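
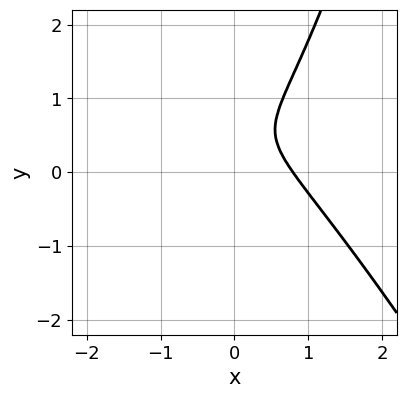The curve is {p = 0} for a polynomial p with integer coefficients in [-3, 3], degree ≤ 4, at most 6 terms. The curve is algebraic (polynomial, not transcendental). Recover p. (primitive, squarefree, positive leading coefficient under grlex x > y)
1. Degree: no degree-2 curve has this shape, so deg p = 3.
2. From the visible intercepts: the curve avoids every integer y-axis point in the box.
3. Together with the visible shape, these determine p as stated.

2*x^3 + x^2*y - 2*y^2 + 2*y - 1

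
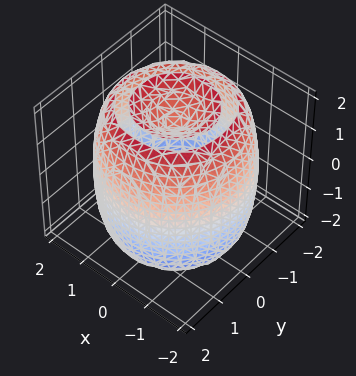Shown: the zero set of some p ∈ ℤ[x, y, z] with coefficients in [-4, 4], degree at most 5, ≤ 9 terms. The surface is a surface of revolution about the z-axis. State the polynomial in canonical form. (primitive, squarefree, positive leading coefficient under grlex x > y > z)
(a) There are 2 components.
(b) The degree is 4 — a generic line meets the surface in up to 4 points.
(c) Symmetries: rotational symmetry about the z-axis ⇒ p depends on x, y only through x² + y².
(d) From the axis intercepts and sections: a circular section at z = -1 has radius between 1 and 2.
(e) Together with the visible shape, these determine p as stated.

x^4 + 2*x^2*y^2 + y^4 - 3*x^2 - 3*y^2 + z^2 - 2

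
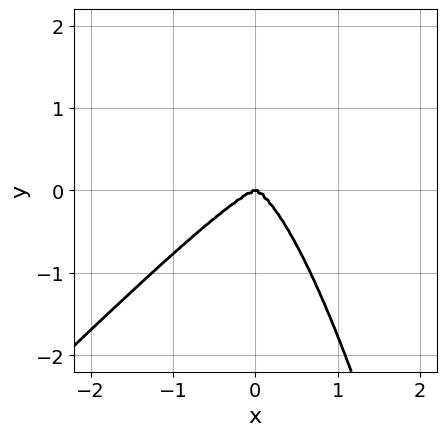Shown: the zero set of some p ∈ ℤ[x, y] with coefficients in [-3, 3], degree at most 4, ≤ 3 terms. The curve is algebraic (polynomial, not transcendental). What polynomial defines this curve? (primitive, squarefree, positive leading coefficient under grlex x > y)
2*x^4 - 2*x^3*y + y^3

Degree: a generic line meets the curve in up to 4 points, so deg p = 4.
Reading off the gridlines: one y-axis crossing is at y = 0; one x-axis crossing is at x = 0.
Assembling these constraints gives the stated polynomial.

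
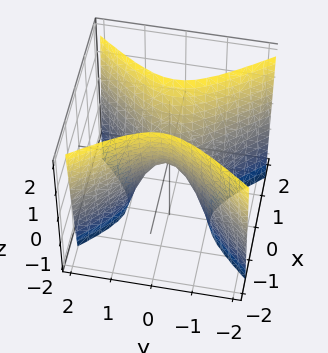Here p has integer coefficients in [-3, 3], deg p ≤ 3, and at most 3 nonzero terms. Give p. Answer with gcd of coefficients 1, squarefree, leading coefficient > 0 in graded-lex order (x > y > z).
3*x^2 - 2*y^2 - z

1. Degree: a saddle surface; a quadric, so deg p = 2.
2. Symmetries: mirror symmetry y ↦ −y ⇒ only even powers of y; it's symmetric under x → −x, forcing even powers of x.
3. Checking where it meets the axes: it meets the y-axis at y = 0 (among the integer gridlines); one x-axis crossing is at x = 0.
4. The integer polynomial consistent with all of this is the stated p.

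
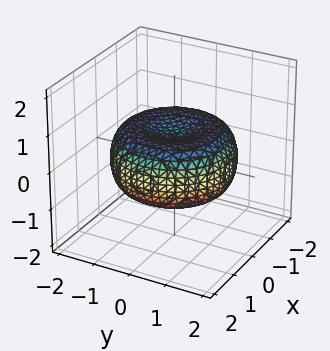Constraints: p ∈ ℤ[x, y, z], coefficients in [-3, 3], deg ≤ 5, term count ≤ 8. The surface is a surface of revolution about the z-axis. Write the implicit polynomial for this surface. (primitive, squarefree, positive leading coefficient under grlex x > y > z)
x^4 + 2*x^2*y^2 + y^4 - 2*x^2 - 2*y^2 + 3*z^2 - 1

First, degree: no degree-3 surface has this shape, so deg p = 4.
Next, symmetry: every cross-section ⟂ z is a circle, so x, y appear only via x² + y².
Then, reading off the gridlines: a circular section at z = 0 has radius between 1 and 2.
Finally, assembling these constraints gives the stated polynomial.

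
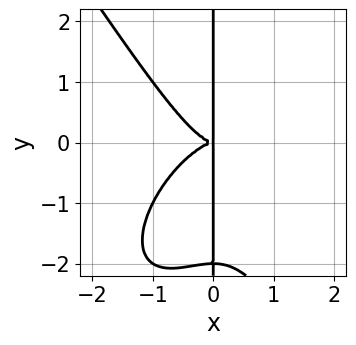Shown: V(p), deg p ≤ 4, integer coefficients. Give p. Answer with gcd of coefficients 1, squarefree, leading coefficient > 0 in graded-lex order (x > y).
2*x^4 - x^3*y + x*y^3 + 2*x*y^2

Degree: no degree-3 curve has this shape, so deg p = 4.
Reading off the gridlines: the visible y-axis segment lies entirely on the curve.
Solving for integer coefficients yields p as stated.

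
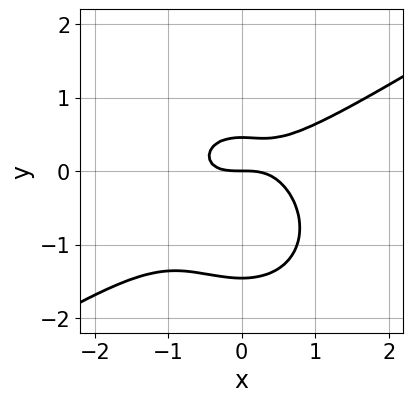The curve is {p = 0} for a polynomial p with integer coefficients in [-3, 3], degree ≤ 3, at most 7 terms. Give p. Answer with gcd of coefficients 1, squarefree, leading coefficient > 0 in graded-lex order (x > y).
First, the degree is 3 — a generic line meets the curve in up to 3 points.
Then, checking where it meets the axes: it meets the y-axis at y = 0 (among the integer gridlines); it meets the x-axis at x = 0 (among the integer gridlines).
Finally, fitting integer coefficients to these (and the overall shape) gives p.

2*x^3 - 2*x^2*y - 3*y^3 - 3*y^2 + 2*y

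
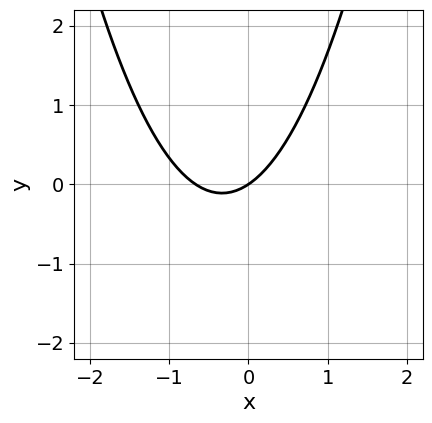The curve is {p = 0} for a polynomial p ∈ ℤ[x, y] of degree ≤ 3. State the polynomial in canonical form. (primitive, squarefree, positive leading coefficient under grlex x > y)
3*x^2 + 2*x - 3*y

(a) deg p = 2. No degree-1 curve has this shape.
(b) Checking where it meets the axes: one y-axis crossing is at y = 0; one x-axis crossing is at x = 0.
(c) The integer polynomial consistent with all of this is the stated p.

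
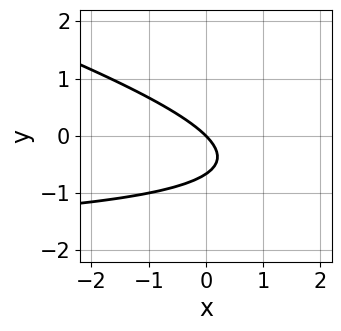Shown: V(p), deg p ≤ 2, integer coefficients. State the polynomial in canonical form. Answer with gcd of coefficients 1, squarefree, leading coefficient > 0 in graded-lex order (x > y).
x*y + 3*y^2 + 2*x + 2*y

1. The degree is 2 — a generic line meets the curve in up to 2 points.
2. Reading off the gridlines: one x-axis crossing is at x = 0; it meets the y-axis at y = 0 (among the integer gridlines).
3. These observations pin down the coefficients.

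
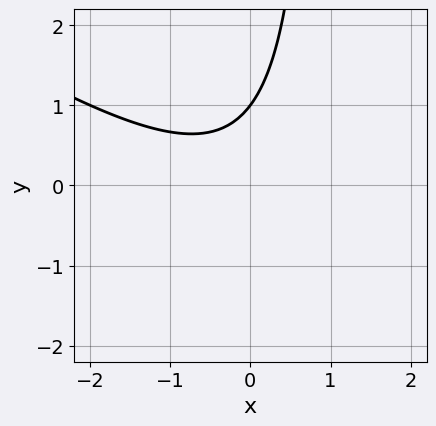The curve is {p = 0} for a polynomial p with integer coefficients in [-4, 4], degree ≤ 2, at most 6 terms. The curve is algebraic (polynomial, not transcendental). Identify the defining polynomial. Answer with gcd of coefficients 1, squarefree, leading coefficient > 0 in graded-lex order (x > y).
(a) The degree is 2 — no degree-1 curve has this shape.
(b) Checking where it meets the axes: the curve avoids every integer x-axis point in the box; it meets the y-axis at y = 1 (among the integer gridlines).
(c) Together with the visible shape, these determine p as stated.

2*x^2 + 3*x*y + x - 3*y + 3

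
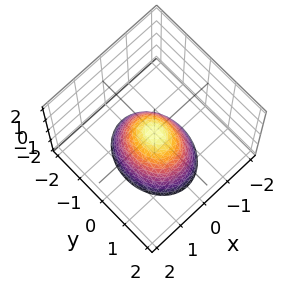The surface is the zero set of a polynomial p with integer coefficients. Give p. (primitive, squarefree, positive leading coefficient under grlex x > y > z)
The degree is 2 — a single bowl opening along one axis; a quadric.
Symmetries: it's symmetric under y → −y, forcing even powers of y; mirror symmetry x ↦ −x ⇒ only even powers of x.
From the visible intercepts: it meets the x-axis at x = 0 (among the integer gridlines); one z-axis crossing is at z = 0.
Matching integer coefficients to the picture gives p.

3*x^2 + 2*y^2 + 2*z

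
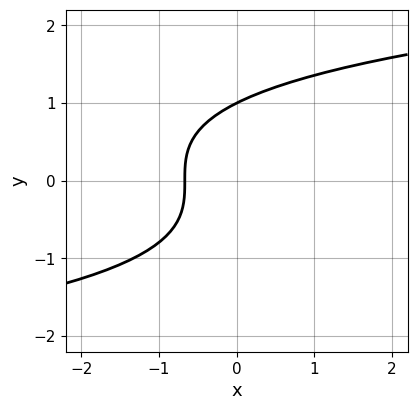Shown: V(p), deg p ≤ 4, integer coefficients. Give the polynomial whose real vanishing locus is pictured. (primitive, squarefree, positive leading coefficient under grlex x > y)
2*y^3 - 3*x - 2

1. Degree: the shape is more complex than any degree-2 curve, so deg p = 3.
2. From the visible intercepts: it crosses the y-axis at the gridline y = 1.
3. Matching integer coefficients to the picture gives p.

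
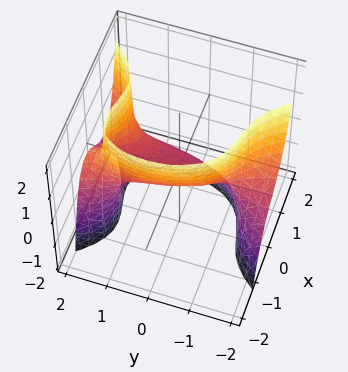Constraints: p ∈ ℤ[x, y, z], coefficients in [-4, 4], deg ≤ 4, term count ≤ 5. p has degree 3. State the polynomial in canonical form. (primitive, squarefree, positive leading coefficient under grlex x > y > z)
2*x^3 - y^2*z - x*y + 2*z

First, deg p = 3. A generic line meets the surface in up to 3 points.
Next, observable constraints: one x-axis crossing is at x = 0; it meets the z-axis at z = 0 (among the integer gridlines); the visible y-axis segment lies entirely on the surface.
Finally, matching integer coefficients to the picture gives p.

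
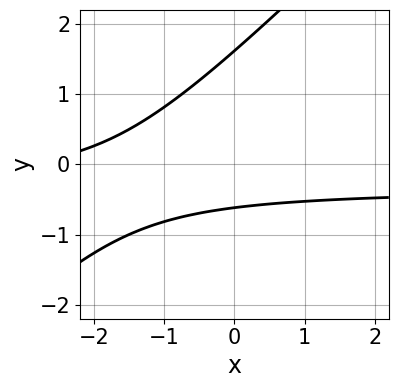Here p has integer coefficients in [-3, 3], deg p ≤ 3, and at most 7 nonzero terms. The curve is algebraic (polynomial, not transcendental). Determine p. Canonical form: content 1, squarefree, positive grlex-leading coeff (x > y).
deg p = 2.
From the axis intercepts and sections: it misses every integer gridline on the x-axis.
Putting this together gives p.

3*x*y - 3*y^2 + x + 3*y + 3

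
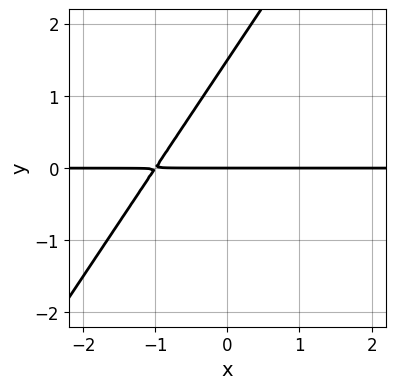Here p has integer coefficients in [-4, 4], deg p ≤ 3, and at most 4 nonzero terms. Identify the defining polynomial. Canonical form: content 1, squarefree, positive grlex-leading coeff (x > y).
deg p = 2.
From the visible intercepts: every point of the x-axis in the box is on the curve; it meets the y-axis at y = 0 (among the integer gridlines).
Putting this together gives p.

3*x*y - 2*y^2 + 3*y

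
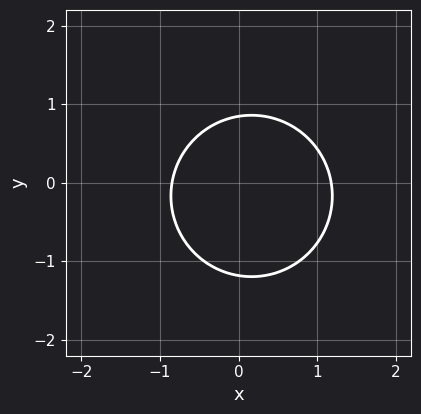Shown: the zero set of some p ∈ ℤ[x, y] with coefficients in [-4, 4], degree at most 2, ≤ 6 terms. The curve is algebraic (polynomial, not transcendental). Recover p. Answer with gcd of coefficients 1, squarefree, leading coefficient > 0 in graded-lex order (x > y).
3*x^2 + 3*y^2 - x + y - 3

1. deg p = 2.
2. Solving for integer coefficients yields p as stated.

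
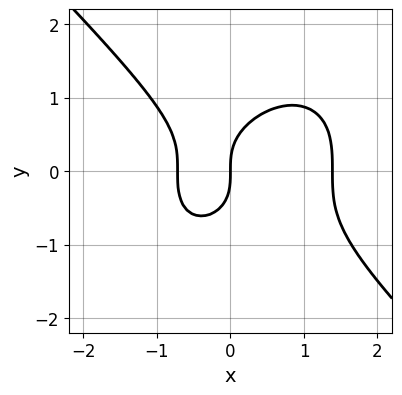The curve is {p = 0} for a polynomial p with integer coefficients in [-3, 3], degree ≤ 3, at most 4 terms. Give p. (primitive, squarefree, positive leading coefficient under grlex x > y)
1. Degree: the shape is more complex than any degree-2 curve, so deg p = 3.
2. From the visible intercepts: it meets the y-axis at y = 0 (among the integer gridlines); it crosses the x-axis at the gridline x = 0.
3. Assembling these constraints gives the stated polynomial.

3*x^3 + 3*y^3 - 2*x^2 - 3*x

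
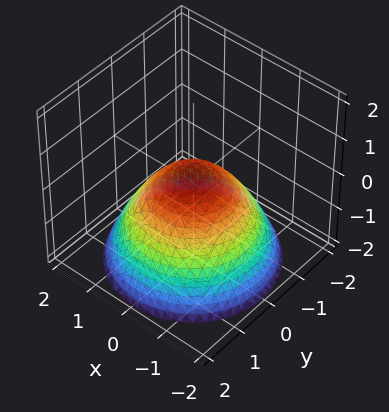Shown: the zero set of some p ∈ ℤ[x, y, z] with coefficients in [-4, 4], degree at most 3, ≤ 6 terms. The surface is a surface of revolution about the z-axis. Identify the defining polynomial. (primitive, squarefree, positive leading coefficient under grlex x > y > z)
2*x^2 + 2*y^2 + 3*z - 1

Degree: no degree-1 surface has this shape, so deg p = 2.
Symmetry: every cross-section ⟂ z is a circle, so x, y appear only via x² + y².
From the axis intercepts and sections: a circular section at z = -2 has radius between 1 and 2.
Solving for integer coefficients yields p as stated.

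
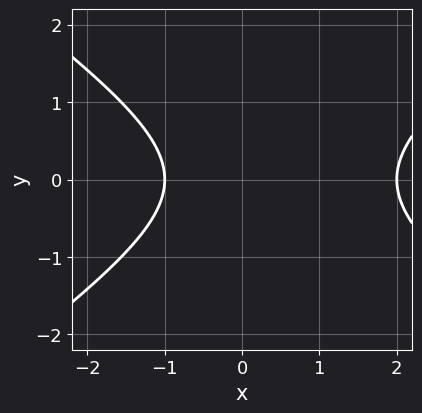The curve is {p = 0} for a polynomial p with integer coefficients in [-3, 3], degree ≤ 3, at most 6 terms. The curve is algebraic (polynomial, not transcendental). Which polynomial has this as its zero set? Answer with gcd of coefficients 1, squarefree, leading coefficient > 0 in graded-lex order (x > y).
x^2 - 2*y^2 - x - 2

First, degree: no degree-1 curve has this shape, so deg p = 2.
Then, symmetries: it's symmetric under y → −y, forcing even powers of y.
Next, reading off the gridlines: it misses every integer gridline on the y-axis; the x-axis gridline crossings are at x ∈ {-1, 2}.
Finally, matching integer coefficients to the picture gives p.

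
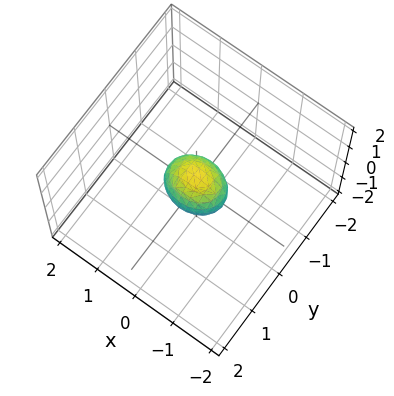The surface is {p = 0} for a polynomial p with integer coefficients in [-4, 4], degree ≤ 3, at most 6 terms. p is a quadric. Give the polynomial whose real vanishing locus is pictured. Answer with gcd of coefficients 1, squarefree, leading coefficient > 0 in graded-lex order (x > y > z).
2*x^2 + 3*y^2 + 2*z^2 - 1

(a) The degree is 2 — bounded and convex; a quadric.
(b) Symmetries: mirror symmetry z ↦ −z ⇒ only even powers of z; it's symmetric under x → −x, forcing even powers of x; it's symmetric under y → −y, forcing even powers of y.
(c) Matching integer coefficients to the picture gives p.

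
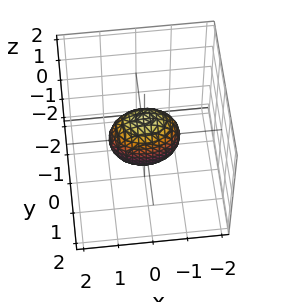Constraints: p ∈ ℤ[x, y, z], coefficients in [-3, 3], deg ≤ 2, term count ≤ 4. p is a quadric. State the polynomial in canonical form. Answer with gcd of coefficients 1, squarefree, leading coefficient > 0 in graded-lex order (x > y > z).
1. deg p = 2.
2. Symmetries: it's symmetric under x → −x, forcing even powers of x; the z ↦ −z reflection is a symmetry, so z appears only in even powers; it's symmetric under y → −y, forcing even powers of y.
3. Observable constraints: among the integer gridlines, it crosses the z-axis at z ∈ {-1, 1}; among the integer gridlines, it crosses the x-axis at x ∈ {-1, 1}.
4. Fitting integer coefficients to these (and the overall shape) gives p.

x^2 + 2*y^2 + z^2 - 1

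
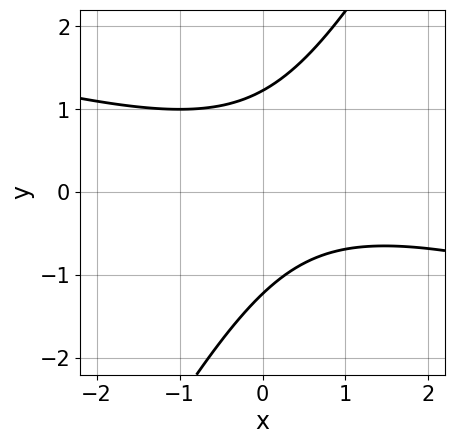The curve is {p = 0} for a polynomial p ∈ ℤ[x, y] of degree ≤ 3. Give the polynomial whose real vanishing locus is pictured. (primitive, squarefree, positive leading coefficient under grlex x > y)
x^2 + 3*x*y - 2*y^2 - x + 3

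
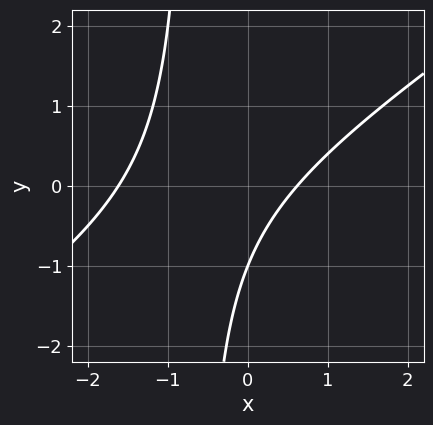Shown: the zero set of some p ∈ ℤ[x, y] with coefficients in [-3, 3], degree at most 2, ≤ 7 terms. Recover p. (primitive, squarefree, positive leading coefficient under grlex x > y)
deg p = 2. The shape is more complex than any degree-1 curve.
From the axis intercepts and sections: one y-axis crossing is at y = -1.
Fitting integer coefficients to these (and the overall shape) gives p.

2*x^2 - 3*x*y + 2*x - 2*y - 2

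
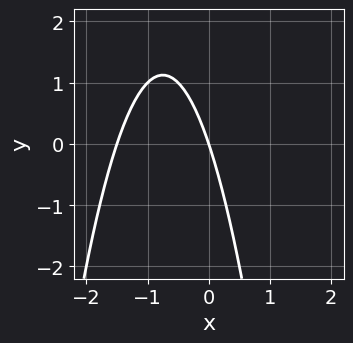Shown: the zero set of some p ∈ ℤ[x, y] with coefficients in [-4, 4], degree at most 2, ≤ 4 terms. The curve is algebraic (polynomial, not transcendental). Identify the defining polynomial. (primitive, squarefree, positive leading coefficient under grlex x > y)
2*x^2 + 3*x + y

First, deg p = 2. No degree-1 curve has this shape.
Then, observable constraints: it meets the x-axis at x = 0 (among the integer gridlines); it meets the y-axis at y = 0 (among the integer gridlines).
Finally, fitting integer coefficients to these (and the overall shape) gives p.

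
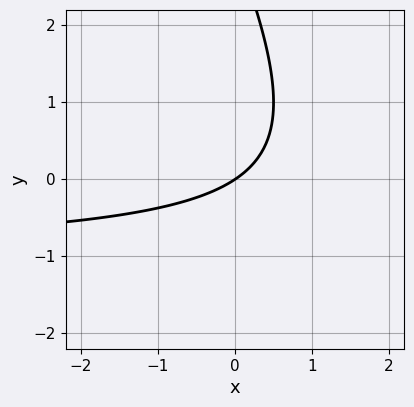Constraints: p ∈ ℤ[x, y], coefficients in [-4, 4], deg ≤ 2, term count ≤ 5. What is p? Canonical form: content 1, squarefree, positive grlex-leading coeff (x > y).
2*x*y + y^2 + 2*x - 3*y

The degree is 2 — no degree-1 curve has this shape.
From the axis intercepts and sections: one y-axis crossing is at y = 0; one x-axis crossing is at x = 0.
Fitting integer coefficients to these (and the overall shape) gives p.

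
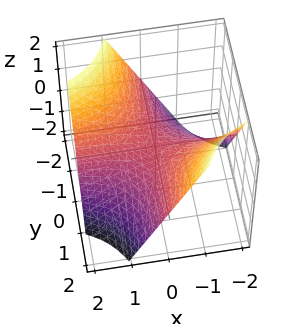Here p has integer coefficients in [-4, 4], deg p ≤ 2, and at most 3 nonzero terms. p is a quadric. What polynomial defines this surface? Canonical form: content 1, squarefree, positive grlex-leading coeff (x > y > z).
First, degree: a hyperbolic paraboloid; a quadric, so deg p = 2.
Then, from the visible intercepts: it meets the z-axis at z = 0 (among the integer gridlines); the visible y-axis segment lies entirely on the surface; the visible x-axis segment lies entirely on the surface.
Finally, assembling these constraints gives the stated polynomial.

x*y + z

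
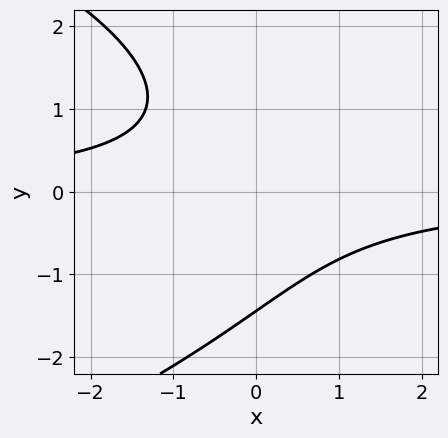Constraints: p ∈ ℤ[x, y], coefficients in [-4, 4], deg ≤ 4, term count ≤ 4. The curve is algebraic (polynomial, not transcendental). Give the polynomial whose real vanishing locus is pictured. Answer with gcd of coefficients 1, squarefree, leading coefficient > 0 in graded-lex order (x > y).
y^3 + 3*x*y + 3

deg p = 3.
Observable constraints: the curve avoids every integer x-axis point in the box.
Solving for integer coefficients yields p as stated.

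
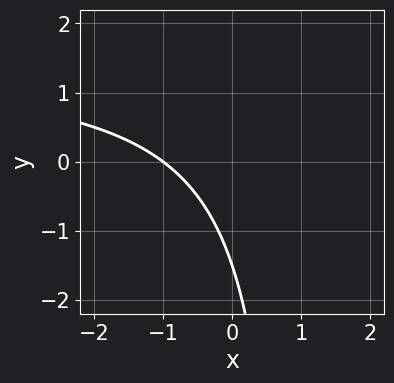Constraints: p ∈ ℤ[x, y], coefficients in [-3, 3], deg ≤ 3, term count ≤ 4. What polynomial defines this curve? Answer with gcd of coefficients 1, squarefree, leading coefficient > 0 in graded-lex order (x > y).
2*x*y - 3*x - 2*y - 3

(a) The degree is 2 — no degree-1 curve has this shape.
(b) Checking where it meets the axes: one x-axis crossing is at x = -1.
(c) Putting this together gives p.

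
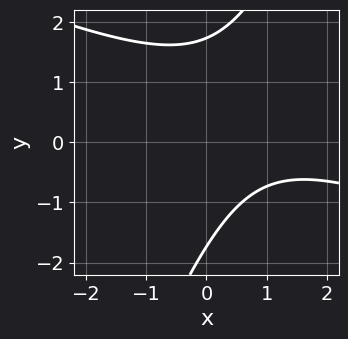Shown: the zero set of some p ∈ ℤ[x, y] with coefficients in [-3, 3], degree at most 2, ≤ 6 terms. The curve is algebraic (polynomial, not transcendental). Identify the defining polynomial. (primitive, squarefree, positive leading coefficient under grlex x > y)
x^2 + 2*x*y - y^2 - 2*x + 3

1. The degree is 2 — a generic line meets the curve in up to 2 points.
2. Reading off the gridlines: it misses every integer gridline on the x-axis.
3. Matching integer coefficients to the picture gives p.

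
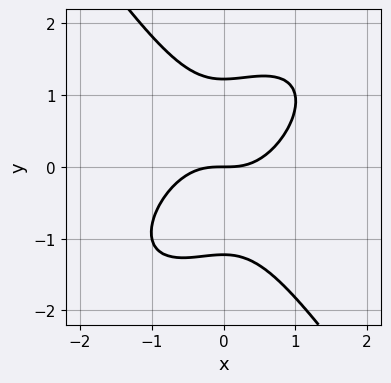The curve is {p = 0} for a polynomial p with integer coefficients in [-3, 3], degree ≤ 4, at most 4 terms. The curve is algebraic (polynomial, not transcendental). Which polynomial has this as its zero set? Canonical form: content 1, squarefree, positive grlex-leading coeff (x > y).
1. Degree: the shape is more complex than any degree-2 curve, so deg p = 3.
2. Against the integer gridlines: it meets the y-axis at y = 0 (among the integer gridlines); it crosses the x-axis at the gridline x = 0.
3. Together with the visible shape, these determine p as stated.

3*x^3 - 2*x^2*y + 2*y^3 - 3*y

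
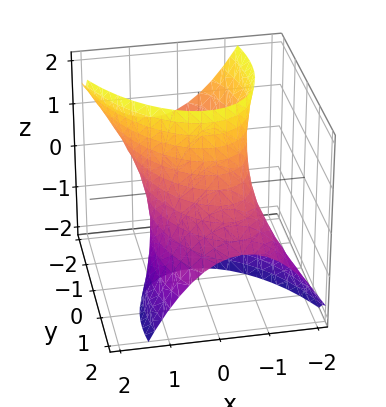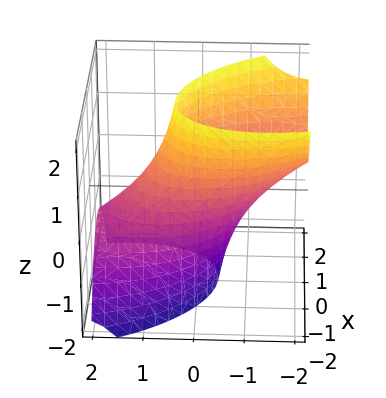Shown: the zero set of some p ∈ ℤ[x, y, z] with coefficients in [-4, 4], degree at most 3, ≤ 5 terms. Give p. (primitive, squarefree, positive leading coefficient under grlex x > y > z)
2*x^2 + x*y + y^2 + 2*y*z - 2

The degree is 2 — the shape is more complex than any degree-1 surface.
From the axis intercepts and sections: no z-intercept at any integer in the box; the x-axis gridline crossings are at x ∈ {-1, 1}.
Putting this together gives p.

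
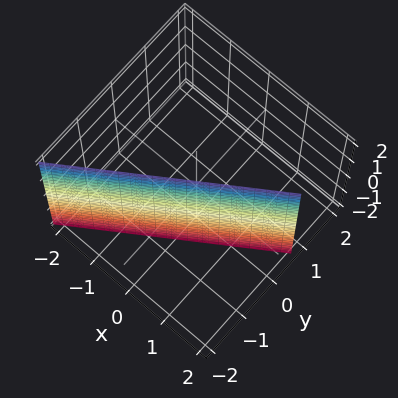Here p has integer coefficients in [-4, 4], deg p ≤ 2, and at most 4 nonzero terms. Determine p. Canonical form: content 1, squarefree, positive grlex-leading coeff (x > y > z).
(a) deg p = 1.
(b) Against the integer gridlines: it misses every integer gridline on the z-axis; one x-axis crossing is at x = 1.
(c) Solving for integer coefficients yields p as stated.

2*x - 3*y - 2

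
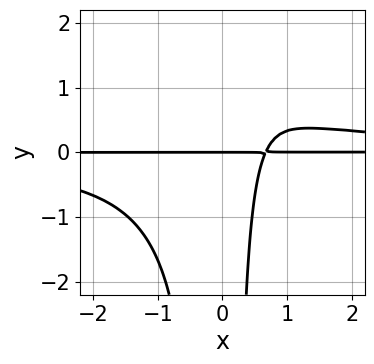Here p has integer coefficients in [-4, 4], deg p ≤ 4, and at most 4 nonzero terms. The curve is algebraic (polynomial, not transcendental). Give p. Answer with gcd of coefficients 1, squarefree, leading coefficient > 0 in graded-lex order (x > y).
3*x^2*y^2 - 3*x*y + 2*y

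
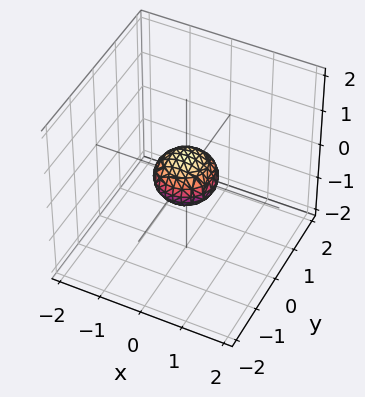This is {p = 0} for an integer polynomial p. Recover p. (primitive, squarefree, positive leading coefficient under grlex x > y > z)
1. The degree is 2 — a generic line meets the surface in up to 2 points.
2. Symmetries: every cross-section ⟂ z is a circle, so x, y appear only via x² + y².
3. Checking where it meets the axes: a circular section at z = 0 has radius between 0 and 1.
4. Solving for integer coefficients yields p as stated.

2*x^2 + 2*y^2 + 3*z^2 - 1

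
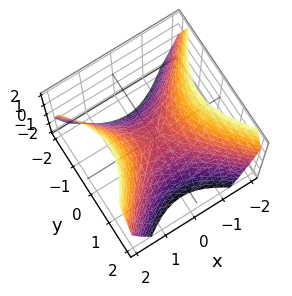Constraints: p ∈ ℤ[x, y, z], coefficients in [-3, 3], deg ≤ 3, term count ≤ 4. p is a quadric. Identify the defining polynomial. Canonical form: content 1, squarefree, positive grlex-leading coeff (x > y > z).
x^2 - y^2 - z

(a) The degree is 2 — a hyperbolic paraboloid; a quadric.
(b) Symmetries: the y ↦ −y reflection is a symmetry, so y appears only in even powers; the x ↦ −x reflection is a symmetry, so x appears only in even powers.
(c) Reading off the gridlines: it crosses the x-axis at the gridline x = 0; one y-axis crossing is at y = 0; it crosses the z-axis at the gridline z = 0.
(d) These observations pin down the coefficients.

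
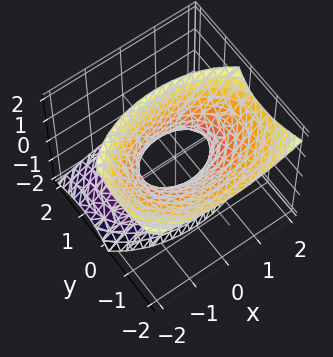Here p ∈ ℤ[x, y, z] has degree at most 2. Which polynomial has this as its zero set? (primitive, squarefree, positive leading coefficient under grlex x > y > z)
x^2 + 2*y^2 + 2*y*z - z^2 - 1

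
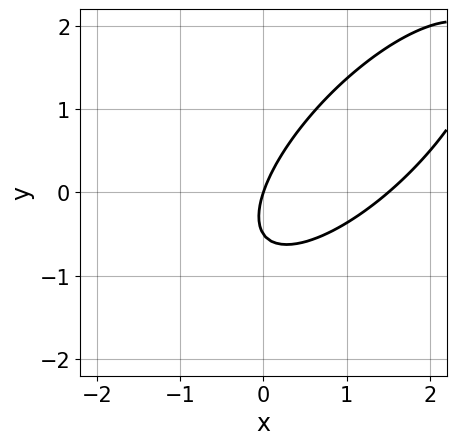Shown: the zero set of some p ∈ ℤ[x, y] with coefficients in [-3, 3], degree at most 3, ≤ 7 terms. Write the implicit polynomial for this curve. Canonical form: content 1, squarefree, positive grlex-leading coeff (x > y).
2*x^2 - 3*x*y + 2*y^2 - 3*x + y

First, deg p = 2. A generic line meets the curve in up to 2 points.
Next, checking where it meets the axes: one x-axis crossing is at x = 0; one y-axis crossing is at y = 0.
Finally, together with the visible shape, these determine p as stated.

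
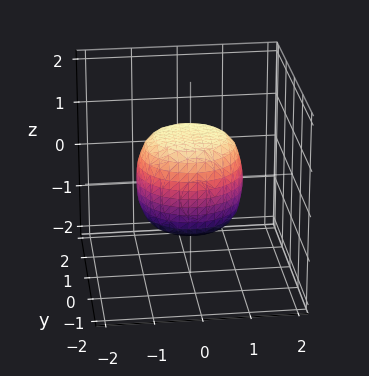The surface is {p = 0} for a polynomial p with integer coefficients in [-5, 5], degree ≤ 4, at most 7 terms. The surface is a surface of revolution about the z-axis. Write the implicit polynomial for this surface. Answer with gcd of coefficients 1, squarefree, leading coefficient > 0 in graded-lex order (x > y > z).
2*x^4 + 4*x^2*y^2 + 2*y^4 - x^2 - y^2 + 2*z^2 - 2

1. deg p = 4. A generic line meets the surface in up to 4 points.
2. Symmetry: the surface is invariant under rotation about z: p = q(x² + y², z).
3. Against the integer gridlines: among the integer gridlines, it crosses the z-axis at z ∈ {-1, 1}; a circular section at z = -1 has radius between 0 and 1.
4. These observations pin down the coefficients.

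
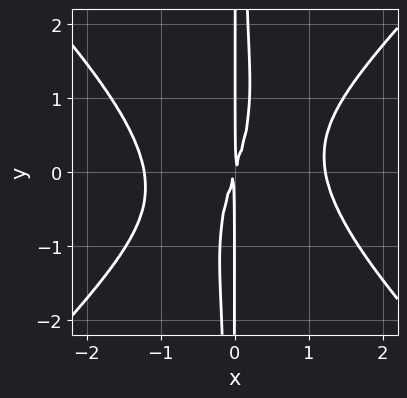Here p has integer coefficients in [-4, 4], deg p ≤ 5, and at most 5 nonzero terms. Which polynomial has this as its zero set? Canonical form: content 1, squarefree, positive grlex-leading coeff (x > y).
First, deg p = 4. A generic line meets the curve in up to 4 points.
Next, from the axis intercepts and sections: every point of the y-axis in the box is on the curve.
Finally, assembling these constraints gives the stated polynomial.

2*x^4 - 2*x^2*y^2 - 3*x^2 + x*y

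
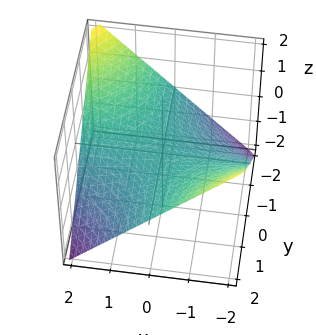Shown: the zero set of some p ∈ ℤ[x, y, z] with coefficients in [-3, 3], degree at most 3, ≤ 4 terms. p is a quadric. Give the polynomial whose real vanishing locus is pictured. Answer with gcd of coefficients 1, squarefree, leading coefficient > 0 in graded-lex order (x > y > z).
x*y + 2*z

(a) deg p = 2. A hyperbolic paraboloid; a quadric.
(b) Against the integer gridlines: every point of the x-axis in the box is on the surface; one z-axis crossing is at z = 0; the visible y-axis segment lies entirely on the surface.
(c) These observations pin down the coefficients.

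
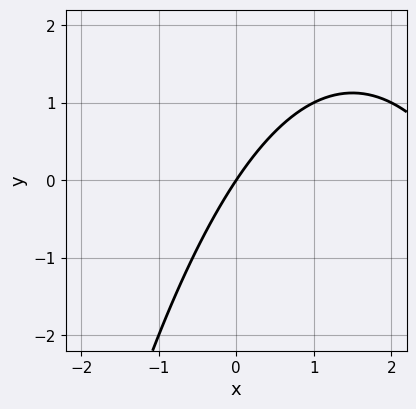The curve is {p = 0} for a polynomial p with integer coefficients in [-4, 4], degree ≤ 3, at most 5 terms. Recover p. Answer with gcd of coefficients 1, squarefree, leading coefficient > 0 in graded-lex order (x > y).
x^2 - 3*x + 2*y

1. The degree is 2 — a generic line meets the curve in up to 2 points.
2. From the visible intercepts: it crosses the y-axis at the gridline y = 0; it meets the x-axis at x = 0 (among the integer gridlines).
3. Fitting integer coefficients to these (and the overall shape) gives p.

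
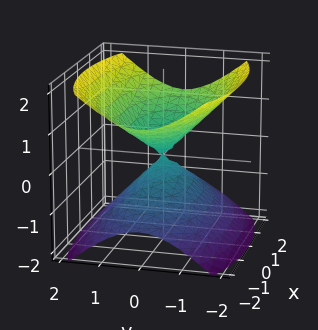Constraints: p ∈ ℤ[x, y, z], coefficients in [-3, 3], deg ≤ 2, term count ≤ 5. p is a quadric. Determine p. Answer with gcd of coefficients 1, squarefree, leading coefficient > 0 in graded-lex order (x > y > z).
x^2 + 3*y^2 - 3*z^2

First, I count 2 distinct pieces.
Then, deg p = 2.
Next, symmetries: the x ↦ −x reflection is a symmetry, so x appears only in even powers; it's symmetric under z → −z, forcing even powers of z; it's symmetric under y → −y, forcing even powers of y.
Then, observable constraints: one x-axis crossing is at x = 0; one z-axis crossing is at z = 0; it meets the y-axis at y = 0 (among the integer gridlines).
Finally, assembling these constraints gives the stated polynomial.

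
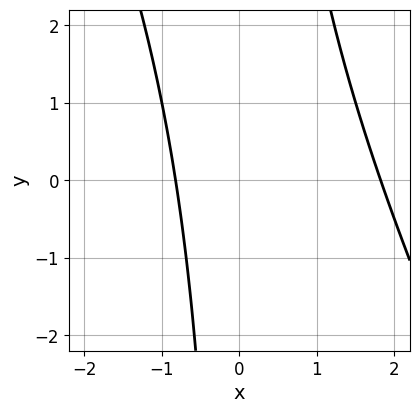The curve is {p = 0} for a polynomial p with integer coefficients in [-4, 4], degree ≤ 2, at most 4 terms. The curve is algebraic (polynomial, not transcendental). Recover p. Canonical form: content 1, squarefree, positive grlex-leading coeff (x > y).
(a) deg p = 2.
(b) Against the integer gridlines: it misses every integer gridline on the y-axis.
(c) Fitting integer coefficients to these (and the overall shape) gives p.

2*x^2 + x*y - 2*x - 3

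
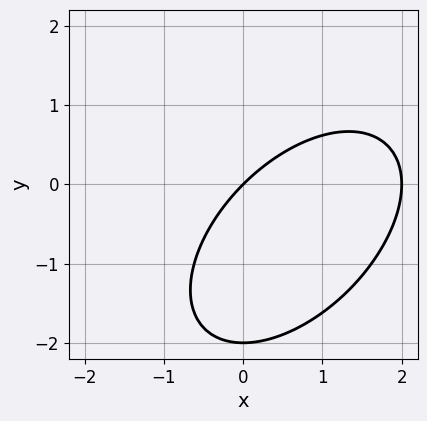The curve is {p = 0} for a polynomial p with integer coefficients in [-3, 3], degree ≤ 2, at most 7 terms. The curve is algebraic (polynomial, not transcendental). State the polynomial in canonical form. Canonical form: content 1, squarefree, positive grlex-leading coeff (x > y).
x^2 - x*y + y^2 - 2*x + 2*y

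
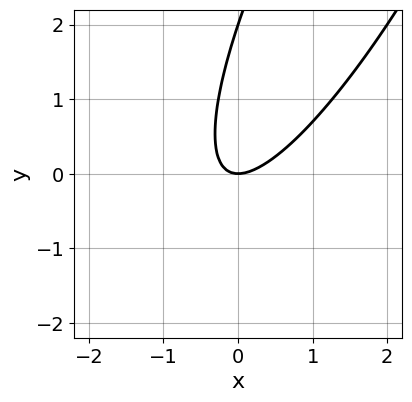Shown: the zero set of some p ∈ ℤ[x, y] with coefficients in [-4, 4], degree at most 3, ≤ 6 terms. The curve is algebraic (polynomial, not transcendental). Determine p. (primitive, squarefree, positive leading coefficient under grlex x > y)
3*x^2 - 3*x*y + y^2 - 2*y

1. deg p = 2. The shape is more complex than any degree-1 curve.
2. Reading off the gridlines: among the integer gridlines, it crosses the y-axis at y ∈ {0, 2}; one x-axis crossing is at x = 0.
3. These observations pin down the coefficients.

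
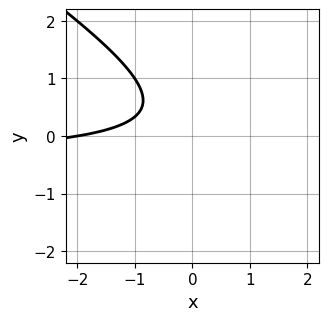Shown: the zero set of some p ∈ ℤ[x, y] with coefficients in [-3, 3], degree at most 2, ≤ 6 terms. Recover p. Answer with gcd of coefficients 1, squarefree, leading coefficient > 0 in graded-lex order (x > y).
deg p = 2. No degree-1 curve has this shape.
Reading off the gridlines: it crosses the x-axis at the gridline x = -2; no y-intercept at any integer in the box.
Together with the visible shape, these determine p as stated.

2*x*y + 3*y^2 + x - 2*y + 2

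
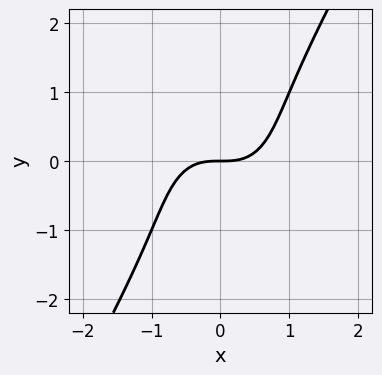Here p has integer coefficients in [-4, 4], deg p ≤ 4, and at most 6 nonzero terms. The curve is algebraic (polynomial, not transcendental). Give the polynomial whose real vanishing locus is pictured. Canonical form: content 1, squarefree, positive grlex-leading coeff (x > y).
2*x^3 + x*y^2 - y^3 - 2*y

1. deg p = 3.
2. Checking where it meets the axes: it crosses the y-axis at the gridline y = 0; it meets the x-axis at x = 0 (among the integer gridlines).
3. The integer polynomial consistent with all of this is the stated p.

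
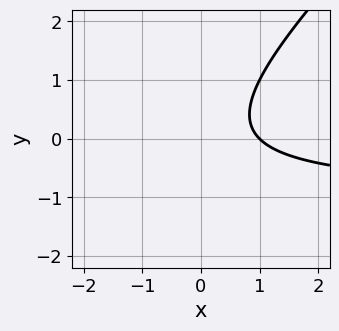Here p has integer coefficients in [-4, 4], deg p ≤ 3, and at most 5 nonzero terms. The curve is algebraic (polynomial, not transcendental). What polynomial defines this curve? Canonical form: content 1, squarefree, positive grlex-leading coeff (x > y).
x*y - y^2 + x - 1

1. deg p = 2. No degree-1 curve has this shape.
2. Observable constraints: no y-intercept at any integer in the box; it crosses the x-axis at the gridline x = 1.
3. Assembling these constraints gives the stated polynomial.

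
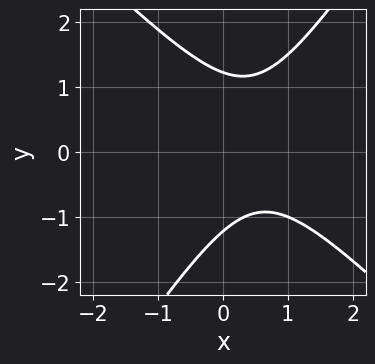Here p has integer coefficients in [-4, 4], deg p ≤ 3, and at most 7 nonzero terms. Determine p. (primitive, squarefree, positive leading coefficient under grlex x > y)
3*x^2 + x*y - 2*y^2 - 3*x + 3

1. deg p = 2. No degree-1 curve has this shape.
2. Reading off the gridlines: no x-intercept at any integer in the box.
3. Matching integer coefficients to the picture gives p.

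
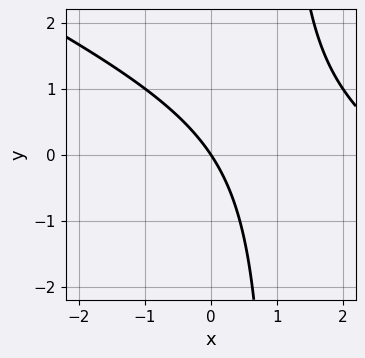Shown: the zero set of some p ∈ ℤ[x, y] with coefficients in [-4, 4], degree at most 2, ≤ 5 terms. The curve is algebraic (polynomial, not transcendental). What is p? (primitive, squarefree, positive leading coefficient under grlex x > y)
First, the degree is 2 — the shape is more complex than any degree-1 curve.
Then, checking where it meets the axes: it crosses the y-axis at the gridline y = 0; one x-axis crossing is at x = 0.
Finally, putting this together gives p.

x^2 + 2*x*y - 3*x - 2*y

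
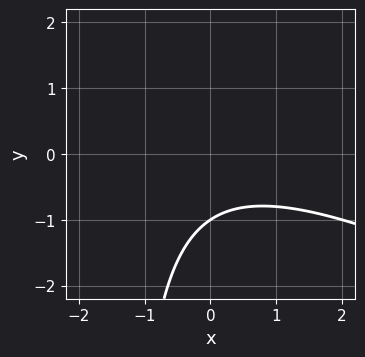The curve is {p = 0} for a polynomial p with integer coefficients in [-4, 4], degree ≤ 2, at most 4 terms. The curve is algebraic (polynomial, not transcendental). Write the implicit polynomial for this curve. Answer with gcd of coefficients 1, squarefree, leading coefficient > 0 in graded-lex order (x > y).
1. Degree: the shape is more complex than any degree-1 curve, so deg p = 2.
2. Observable constraints: it meets the y-axis at y = -1 (among the integer gridlines); no x-intercept at any integer in the box.
3. The integer polynomial consistent with all of this is the stated p.

x^2 + 2*x*y + 3*y + 3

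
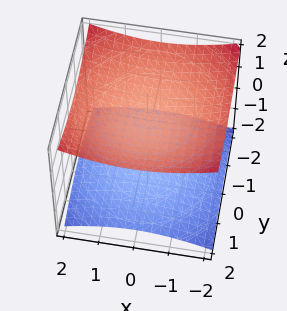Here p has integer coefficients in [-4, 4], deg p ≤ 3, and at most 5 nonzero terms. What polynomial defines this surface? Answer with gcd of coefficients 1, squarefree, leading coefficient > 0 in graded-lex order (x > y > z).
1. The picture has 2 separate pieces. Treating them together as one polynomial.
2. deg p = 2. Two separate bowl-shaped sheets opening away from each other; a quadric.
3. Symmetries: mirror symmetry z ↦ −z ⇒ only even powers of z; rotational symmetry about the z-axis ⇒ p depends on x, y only through x² + y².
4. From the visible intercepts: among the integer gridlines, it crosses the z-axis at z ∈ {-1, 1}; no x-intercept at any integer in the box; the surface avoids every integer y-axis point in the box.
5. Solving for integer coefficients yields p as stated.

x^2 + y^2 - 3*z^2 + 3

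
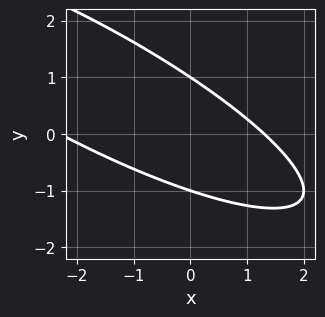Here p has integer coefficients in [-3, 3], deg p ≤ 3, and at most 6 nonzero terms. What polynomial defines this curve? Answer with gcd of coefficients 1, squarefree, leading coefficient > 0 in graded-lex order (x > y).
x^2 + 3*x*y + 3*y^2 + x - 3

First, degree: the shape is more complex than any degree-1 curve, so deg p = 2.
Next, checking where it meets the axes: the y-axis gridline crossings are at y ∈ {-1, 1}.
Finally, putting this together gives p.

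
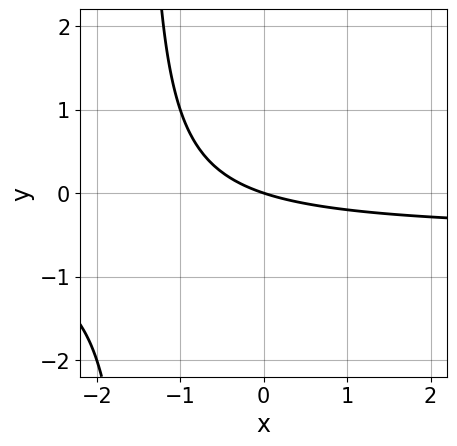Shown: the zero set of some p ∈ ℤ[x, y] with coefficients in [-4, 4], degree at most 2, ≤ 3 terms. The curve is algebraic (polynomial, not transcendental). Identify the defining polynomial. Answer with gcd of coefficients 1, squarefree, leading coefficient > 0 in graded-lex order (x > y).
2*x*y + x + 3*y

(a) deg p = 2.
(b) Against the integer gridlines: one x-axis crossing is at x = 0; it crosses the y-axis at the gridline y = 0.
(c) Fitting integer coefficients to these (and the overall shape) gives p.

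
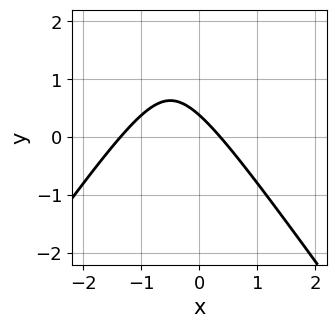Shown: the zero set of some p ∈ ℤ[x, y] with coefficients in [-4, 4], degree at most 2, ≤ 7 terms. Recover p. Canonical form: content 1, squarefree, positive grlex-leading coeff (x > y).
First, deg p = 2. The shape is more complex than any degree-1 curve.
Finally, solving for integer coefficients yields p as stated.

2*x^2 - y^2 + 2*x + 3*y - 1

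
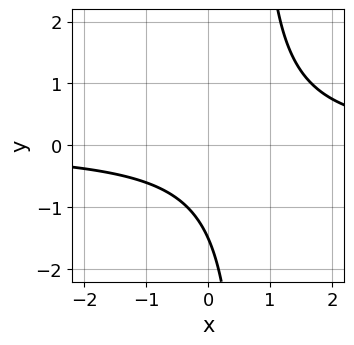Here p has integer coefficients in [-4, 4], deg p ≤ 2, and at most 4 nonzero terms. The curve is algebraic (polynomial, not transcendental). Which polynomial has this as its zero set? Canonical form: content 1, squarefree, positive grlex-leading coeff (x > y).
3*x*y - 2*y - 3

Degree: no degree-1 curve has this shape, so deg p = 2.
Checking where it meets the axes: no x-intercept at any integer in the box.
Assembling these constraints gives the stated polynomial.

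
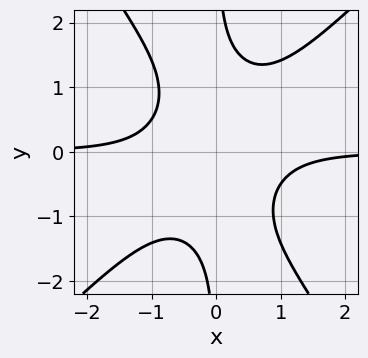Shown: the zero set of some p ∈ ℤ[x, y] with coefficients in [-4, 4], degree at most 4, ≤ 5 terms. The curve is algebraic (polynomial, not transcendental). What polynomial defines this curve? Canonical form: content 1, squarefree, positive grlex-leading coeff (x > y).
3*x^3*y - x^2*y^2 - 2*x*y^3 + x*y + 2

The degree is 4 — a generic line meets the curve in up to 4 points.
Against the integer gridlines: the curve avoids every integer x-axis point in the box; the curve avoids every integer y-axis point in the box.
Fitting integer coefficients to these (and the overall shape) gives p.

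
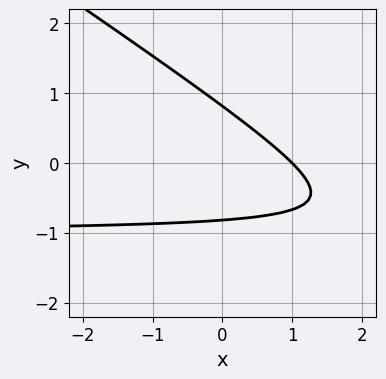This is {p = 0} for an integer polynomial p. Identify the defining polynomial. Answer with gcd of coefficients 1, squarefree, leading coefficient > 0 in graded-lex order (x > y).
2*x*y + 3*y^2 + 2*x - 2

1. The degree is 2 — the shape is more complex than any degree-1 curve.
2. From the visible intercepts: one x-axis crossing is at x = 1.
3. Fitting integer coefficients to these (and the overall shape) gives p.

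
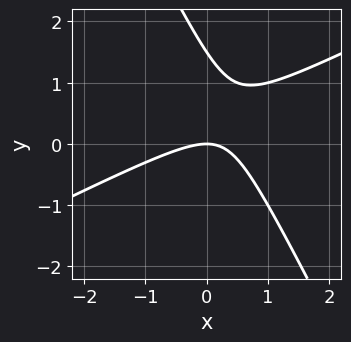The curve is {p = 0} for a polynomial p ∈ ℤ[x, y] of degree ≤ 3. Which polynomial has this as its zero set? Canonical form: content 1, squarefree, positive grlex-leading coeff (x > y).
2*x^2 - 3*x*y - 2*y^2 + 3*y

Degree: the shape is more complex than any degree-1 curve, so deg p = 2.
From the visible intercepts: one y-axis crossing is at y = 0; it crosses the x-axis at the gridline x = 0.
The integer polynomial consistent with all of this is the stated p.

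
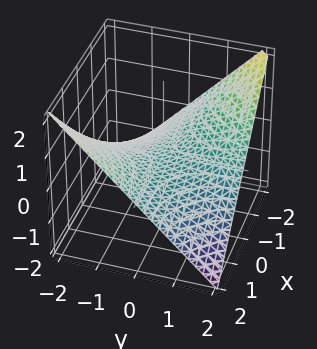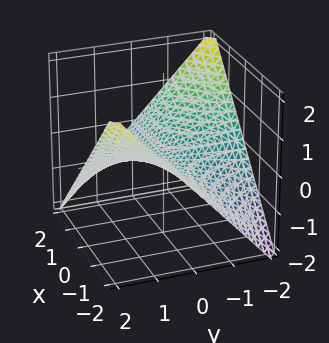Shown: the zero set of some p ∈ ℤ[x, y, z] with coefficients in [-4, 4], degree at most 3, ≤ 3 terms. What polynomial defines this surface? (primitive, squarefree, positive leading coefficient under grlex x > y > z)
The degree is 2 — a hyperbolic paraboloid; a quadric.
Observable constraints: every point of the x-axis in the box is on the surface; it crosses the z-axis at the gridline z = 0; the visible y-axis segment lies entirely on the surface.
Solving for integer coefficients yields p as stated.

x*y + 2*z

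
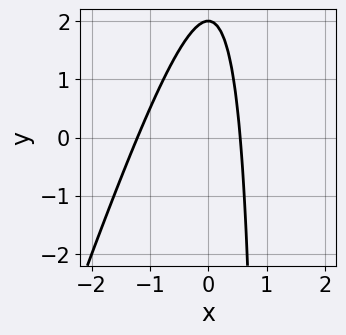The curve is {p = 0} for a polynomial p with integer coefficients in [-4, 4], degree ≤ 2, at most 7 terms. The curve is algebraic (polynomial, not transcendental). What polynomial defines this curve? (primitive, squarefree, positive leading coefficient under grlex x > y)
3*x^2 - x*y + 2*x + y - 2

1. The degree is 2 — the shape is more complex than any degree-1 curve.
2. Against the integer gridlines: it crosses the y-axis at the gridline y = 2.
3. Matching integer coefficients to the picture gives p.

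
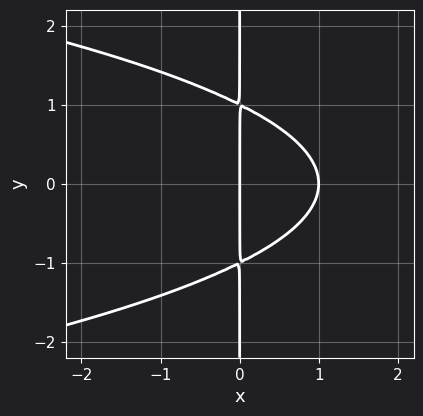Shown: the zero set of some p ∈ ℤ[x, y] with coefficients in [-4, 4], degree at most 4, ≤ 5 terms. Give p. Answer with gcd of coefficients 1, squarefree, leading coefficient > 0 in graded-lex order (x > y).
x*y^2 + x^2 - x

First, deg p = 3.
Then, symmetries: it's symmetric under y → −y, forcing even powers of y.
Next, against the integer gridlines: the x-axis gridline crossings are at x ∈ {0, 1}; the visible y-axis segment lies entirely on the curve.
Finally, fitting integer coefficients to these (and the overall shape) gives p.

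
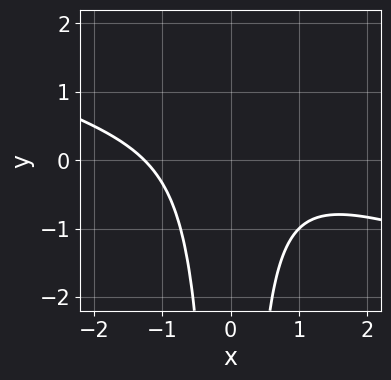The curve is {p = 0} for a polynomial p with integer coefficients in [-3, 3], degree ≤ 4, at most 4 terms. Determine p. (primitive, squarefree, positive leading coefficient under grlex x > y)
(a) The degree is 3 — a generic line meets the curve in up to 3 points.
(b) Checking where it meets the axes: it misses every integer gridline on the y-axis.
(c) Fitting integer coefficients to these (and the overall shape) gives p.

x^3 + 3*x^2*y + 2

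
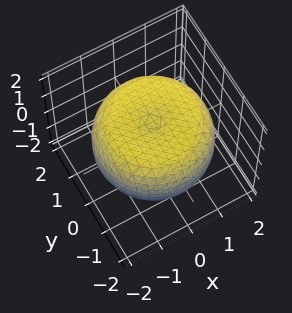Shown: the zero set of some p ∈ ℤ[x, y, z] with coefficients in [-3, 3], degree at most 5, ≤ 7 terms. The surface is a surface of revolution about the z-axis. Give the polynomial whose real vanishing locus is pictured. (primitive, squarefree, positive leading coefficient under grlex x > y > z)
Degree: the shape is more complex than any degree-3 surface, so deg p = 4.
Symmetries: the z-axis is an axis of rotation, so x and y enter only as x² + y².
Against the integer gridlines: a circular section at z = 1 has radius between 1 and 2; the z-axis gridline crossings are at z ∈ {-1, 1}.
Together with the visible shape, these determine p as stated.

x^4 + 2*x^2*y^2 + y^4 - 2*x^2 - 2*y^2 + 3*z^2 - 3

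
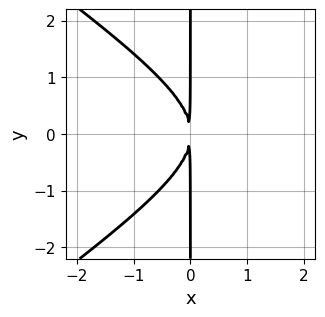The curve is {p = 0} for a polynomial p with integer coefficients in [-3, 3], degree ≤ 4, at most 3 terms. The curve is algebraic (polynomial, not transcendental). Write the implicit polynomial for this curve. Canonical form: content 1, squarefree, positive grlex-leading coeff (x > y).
x^3 - 2*x*y^2 - 3*x^2

First, deg p = 3. The shape is more complex than any degree-2 curve.
Then, symmetries: the y ↦ −y reflection is a symmetry, so y appears only in even powers.
Next, checking where it meets the axes: the visible y-axis segment lies entirely on the curve.
Finally, together with the visible shape, these determine p as stated.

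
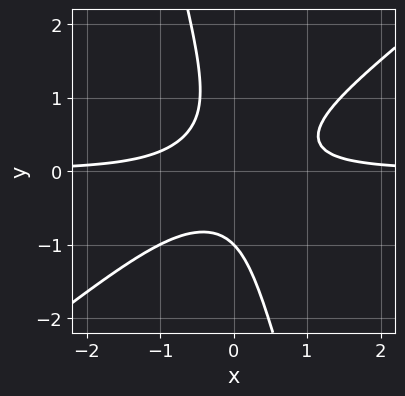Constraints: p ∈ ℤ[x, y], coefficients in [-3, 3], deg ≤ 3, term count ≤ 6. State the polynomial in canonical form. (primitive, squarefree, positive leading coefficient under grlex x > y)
3*x^2*y - 3*x*y^2 - y^3 - 1

deg p = 3.
From the axis intercepts and sections: it meets the y-axis at y = -1 (among the integer gridlines); the curve avoids every integer x-axis point in the box.
Matching integer coefficients to the picture gives p.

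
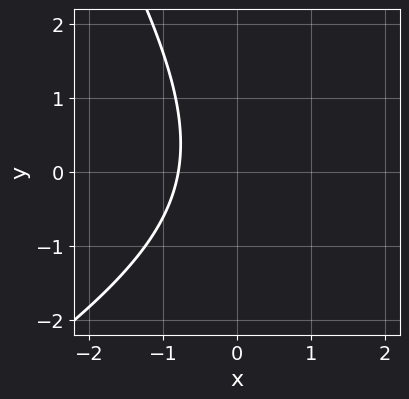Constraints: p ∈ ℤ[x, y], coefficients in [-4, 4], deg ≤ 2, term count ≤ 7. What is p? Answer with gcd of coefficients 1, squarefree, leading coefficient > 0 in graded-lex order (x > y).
x^2 - x*y - y^2 - 3*x - 3

deg p = 2. No degree-1 curve has this shape.
Checking where it meets the axes: the curve avoids every integer y-axis point in the box.
Matching integer coefficients to the picture gives p.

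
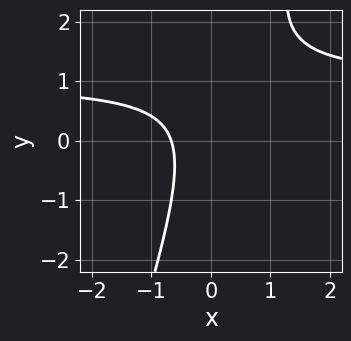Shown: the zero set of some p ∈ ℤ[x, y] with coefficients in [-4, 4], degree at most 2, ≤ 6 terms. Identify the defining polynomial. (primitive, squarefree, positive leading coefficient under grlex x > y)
3*x*y - y^2 - 3*x + y - 2

First, the degree is 2 — the shape is more complex than any degree-1 curve.
Then, from the visible intercepts: no y-intercept at any integer in the box.
Finally, assembling these constraints gives the stated polynomial.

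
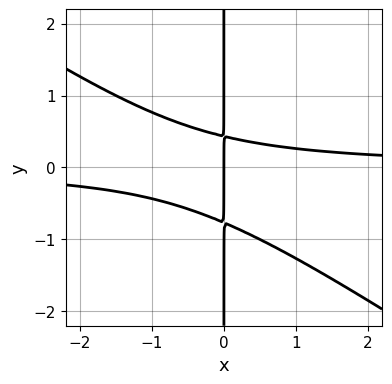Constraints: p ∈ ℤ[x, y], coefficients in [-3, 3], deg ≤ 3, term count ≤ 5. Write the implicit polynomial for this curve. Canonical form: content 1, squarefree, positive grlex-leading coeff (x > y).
2*x^2*y + 3*x*y^2 + x*y - x

First, the degree is 3 — no degree-2 curve has this shape.
Next, observable constraints: it meets the x-axis at x = 0 (among the integer gridlines); the visible y-axis segment lies entirely on the curve.
Finally, these observations pin down the coefficients.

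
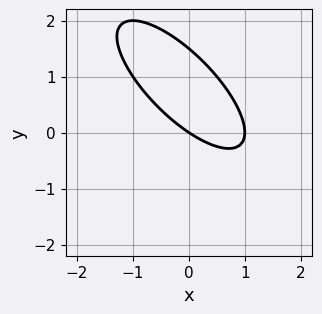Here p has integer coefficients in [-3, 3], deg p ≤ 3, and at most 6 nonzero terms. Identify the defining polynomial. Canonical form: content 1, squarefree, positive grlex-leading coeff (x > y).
deg p = 2.
Checking where it meets the axes: among the integer gridlines, it crosses the x-axis at x ∈ {0, 1}; one y-axis crossing is at y = 0.
Putting this together gives p.

2*x^2 + 3*x*y + 2*y^2 - 2*x - 3*y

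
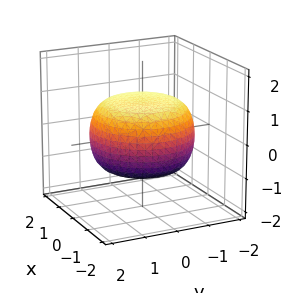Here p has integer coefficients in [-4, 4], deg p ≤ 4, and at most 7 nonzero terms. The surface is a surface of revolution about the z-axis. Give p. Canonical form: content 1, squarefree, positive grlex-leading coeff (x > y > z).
The degree is 4 — the shape is more complex than any degree-3 surface.
Symmetries: every cross-section ⟂ z is a circle, so x, y appear only via x² + y².
From the axis intercepts and sections: a circular section at z = -1 has radius exactly 1; among the integer gridlines, it crosses the z-axis at z ∈ {-1, 1}.
The integer polynomial consistent with all of this is the stated p.

x^4 + 2*x^2*y^2 + y^4 - x^2 - y^2 + 3*z^2 - 3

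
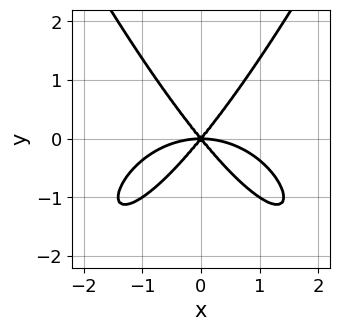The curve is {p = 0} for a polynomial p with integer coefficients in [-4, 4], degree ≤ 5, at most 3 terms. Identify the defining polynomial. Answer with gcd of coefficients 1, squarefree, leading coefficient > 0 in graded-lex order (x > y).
x^4 + 3*x^2*y - 2*y^3

The degree is 4 — no degree-3 curve has this shape.
Symmetries: the x ↦ −x reflection is a symmetry, so x appears only in even powers.
Checking where it meets the axes: it meets the y-axis at y = 0 (among the integer gridlines); it crosses the x-axis at the gridline x = 0.
The integer polynomial consistent with all of this is the stated p.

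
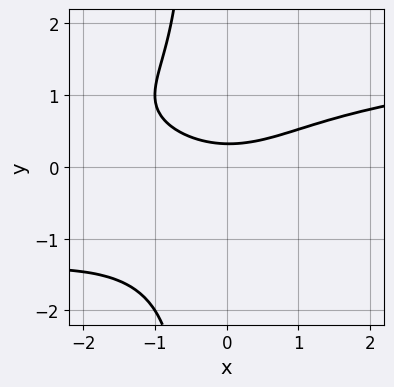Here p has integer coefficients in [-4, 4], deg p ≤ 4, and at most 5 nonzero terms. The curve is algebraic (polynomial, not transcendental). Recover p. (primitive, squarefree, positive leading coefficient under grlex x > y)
2*x*y^3 + y^3 - x^2 + 3*y - 1

(a) Degree: no degree-3 curve has this shape, so deg p = 4.
(b) From the visible intercepts: the curve avoids every integer x-axis point in the box.
(c) Matching integer coefficients to the picture gives p.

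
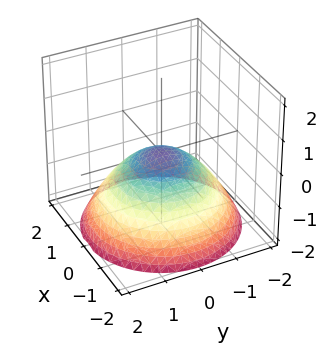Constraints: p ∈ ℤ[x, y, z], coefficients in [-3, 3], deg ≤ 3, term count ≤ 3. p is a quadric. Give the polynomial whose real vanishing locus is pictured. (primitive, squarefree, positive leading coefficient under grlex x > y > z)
x^2 + y^2 + 2*z

1. Degree: a paraboloid; a quadric, so deg p = 2.
2. Symmetries: the z-axis is an axis of rotation, so x and y enter only as x² + y².
3. Reading off the gridlines: it crosses the z-axis at the gridline z = 0; it meets the y-axis at y = 0 (among the integer gridlines); it crosses the x-axis at the gridline x = 0; a circular section at z = -1 has radius between 1 and 2.
4. Matching integer coefficients to the picture gives p.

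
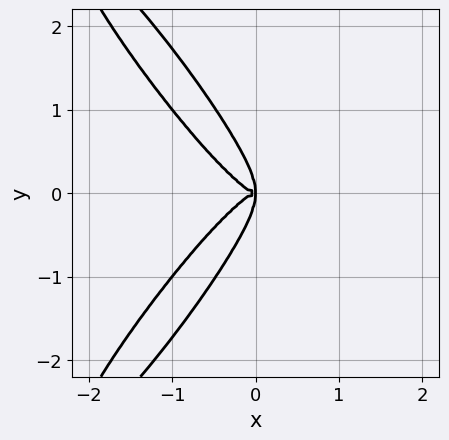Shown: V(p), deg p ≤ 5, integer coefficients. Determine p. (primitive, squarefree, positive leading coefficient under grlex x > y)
3*x^4 - 3*x^2*y^2 + y^4 + x*y^2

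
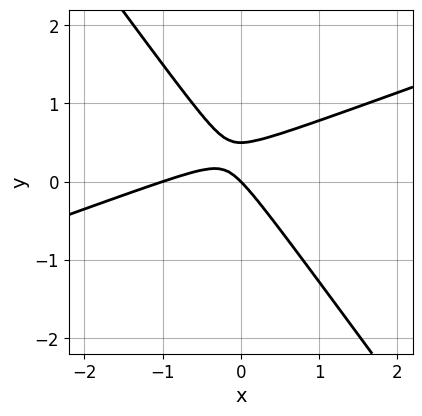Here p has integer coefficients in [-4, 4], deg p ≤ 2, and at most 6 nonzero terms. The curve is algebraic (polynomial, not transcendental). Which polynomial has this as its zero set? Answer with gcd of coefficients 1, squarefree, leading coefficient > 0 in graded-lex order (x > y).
1. deg p = 2.
2. Checking where it meets the axes: it meets the y-axis at y = 0 (among the integer gridlines); the x-axis gridline crossings are at x ∈ {-1, 0}.
3. These observations pin down the coefficients.

x^2 - 2*x*y - 2*y^2 + x + y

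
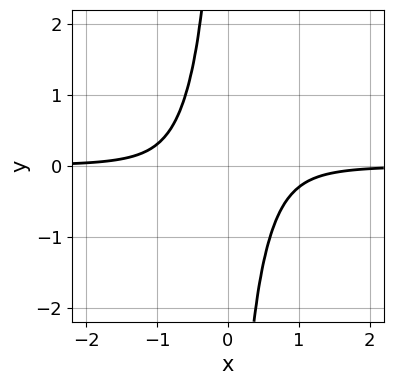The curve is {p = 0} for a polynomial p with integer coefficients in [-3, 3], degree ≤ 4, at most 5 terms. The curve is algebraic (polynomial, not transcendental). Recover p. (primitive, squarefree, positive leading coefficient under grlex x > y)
3*x^3*y - x^2*y^2 + 1

First, deg p = 4. No degree-3 curve has this shape.
Then, checking where it meets the axes: no y-intercept at any integer in the box; it misses every integer gridline on the x-axis.
Finally, together with the visible shape, these determine p as stated.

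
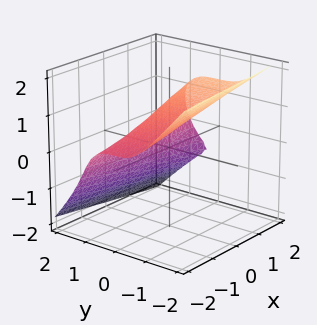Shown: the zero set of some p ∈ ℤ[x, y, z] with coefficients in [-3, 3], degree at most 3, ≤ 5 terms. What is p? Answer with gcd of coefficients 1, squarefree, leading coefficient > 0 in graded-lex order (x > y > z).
3*y^3 + 3*z^3 - 2*x*z - 2

1. The degree is 3 — the shape is more complex than any degree-2 surface.
2. Against the integer gridlines: the surface avoids every integer x-axis point in the box.
3. Together with the visible shape, these determine p as stated.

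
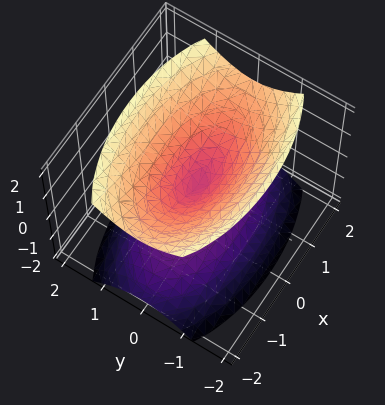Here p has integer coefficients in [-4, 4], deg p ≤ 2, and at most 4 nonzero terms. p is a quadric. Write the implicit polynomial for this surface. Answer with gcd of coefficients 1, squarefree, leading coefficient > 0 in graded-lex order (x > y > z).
1. There are 2 components.
2. deg p = 2.
3. Symmetries: it's symmetric under y → −y, forcing even powers of y; mirror symmetry z ↦ −z ⇒ only even powers of z; mirror symmetry x ↦ −x ⇒ only even powers of x.
4. Checking where it meets the axes: it crosses the z-axis at the gridline z = 0; it meets the y-axis at y = 0 (among the integer gridlines).
5. Together with the visible shape, these determine p as stated.

x^2 + 3*y^2 - 2*z^2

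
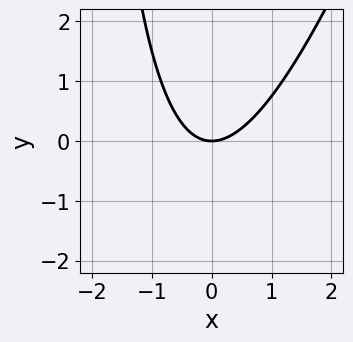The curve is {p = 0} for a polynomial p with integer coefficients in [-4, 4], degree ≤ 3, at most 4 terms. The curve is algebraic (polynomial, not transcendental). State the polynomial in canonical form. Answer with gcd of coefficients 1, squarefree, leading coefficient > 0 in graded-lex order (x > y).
3*x^2 - x*y - 3*y

1. The degree is 2 — the shape is more complex than any degree-1 curve.
2. From the axis intercepts and sections: it meets the y-axis at y = 0 (among the integer gridlines); it meets the x-axis at x = 0 (among the integer gridlines).
3. These observations pin down the coefficients.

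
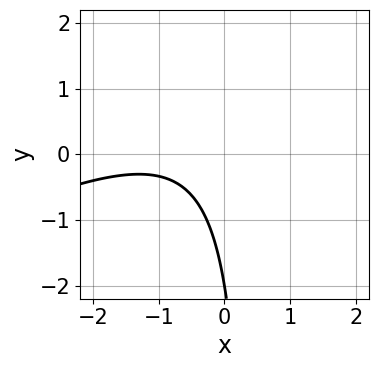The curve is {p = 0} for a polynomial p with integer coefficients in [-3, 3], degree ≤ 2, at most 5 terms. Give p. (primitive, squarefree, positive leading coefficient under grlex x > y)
x^2 - 2*x*y + 2*x + y + 2

Degree: the shape is more complex than any degree-1 curve, so deg p = 2.
From the axis intercepts and sections: one y-axis crossing is at y = -2; the curve avoids every integer x-axis point in the box.
Assembling these constraints gives the stated polynomial.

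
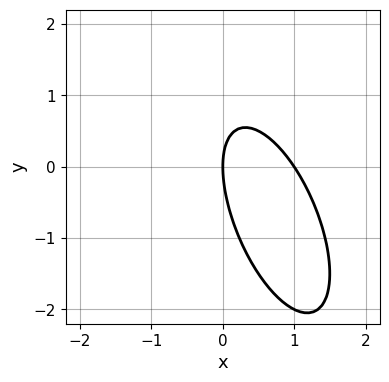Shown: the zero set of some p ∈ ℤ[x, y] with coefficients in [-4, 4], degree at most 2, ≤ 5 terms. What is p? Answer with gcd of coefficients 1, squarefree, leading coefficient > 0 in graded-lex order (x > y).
deg p = 2. The shape is more complex than any degree-1 curve.
From the axis intercepts and sections: one y-axis crossing is at y = 0; the x-axis gridline crossings are at x ∈ {0, 1}.
Fitting integer coefficients to these (and the overall shape) gives p.

3*x^2 + 2*x*y + y^2 - 3*x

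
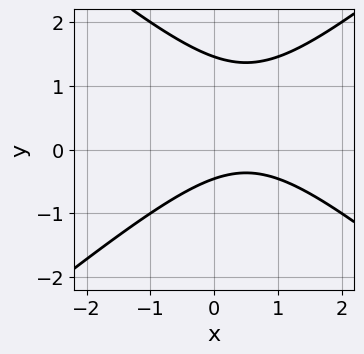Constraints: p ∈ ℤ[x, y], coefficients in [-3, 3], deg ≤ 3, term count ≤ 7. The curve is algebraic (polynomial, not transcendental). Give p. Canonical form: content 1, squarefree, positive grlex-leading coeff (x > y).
1. Degree: a generic line meets the curve in up to 2 points, so deg p = 2.
2. Against the integer gridlines: no x-intercept at any integer in the box.
3. Fitting integer coefficients to these (and the overall shape) gives p.

2*x^2 - 3*y^2 - 2*x + 3*y + 2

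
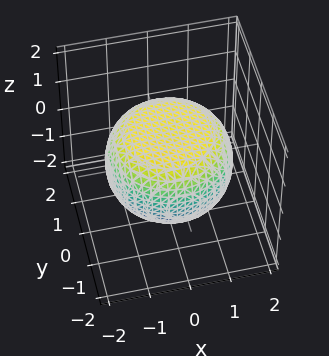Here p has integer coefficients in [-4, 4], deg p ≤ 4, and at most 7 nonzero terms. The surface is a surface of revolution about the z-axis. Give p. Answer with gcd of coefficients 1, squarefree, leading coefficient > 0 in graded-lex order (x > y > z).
x^4 + 2*x^2*y^2 + y^4 - x^2 - y^2 + 3*z^2 - 3

1. Degree: no degree-3 surface has this shape, so deg p = 4.
2. By symmetry, the z-axis is an axis of rotation, so x and y enter only as x² + y².
3. From the visible intercepts: the z-axis gridline crossings are at z ∈ {-1, 1}; a circular section at z = 1 has radius exactly 1.
4. Matching integer coefficients to the picture gives p.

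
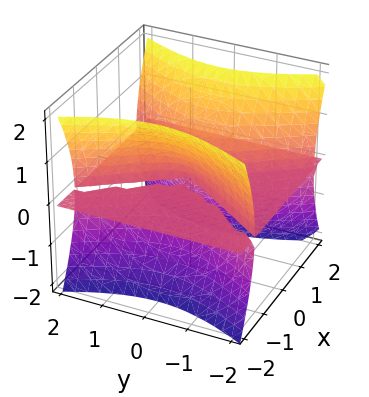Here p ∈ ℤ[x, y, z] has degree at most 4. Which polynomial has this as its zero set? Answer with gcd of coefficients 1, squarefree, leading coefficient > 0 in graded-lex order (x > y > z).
(a) There are 3 components. They look like related sheets of one shape, so recover p as a whole.
(b) Degree: a generic line meets the surface in up to 3 points, so deg p = 3.
(c) From the visible intercepts: it crosses the z-axis at the gridline z = 0; the visible x-axis segment lies entirely on the surface.
(d) These observations pin down the coefficients. Check: (0, -1, 0) on the y-axis lies on the surface, and p(0, -1, 0) = 0. ✓

2*x^2*z - y^2*z - z^3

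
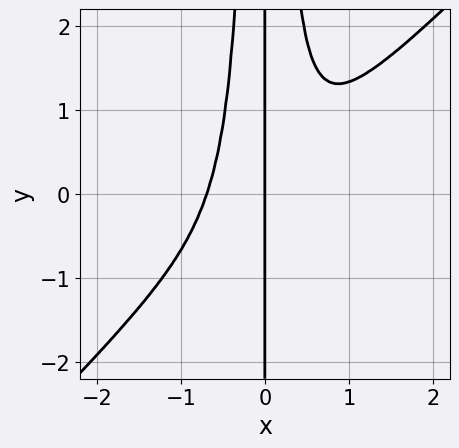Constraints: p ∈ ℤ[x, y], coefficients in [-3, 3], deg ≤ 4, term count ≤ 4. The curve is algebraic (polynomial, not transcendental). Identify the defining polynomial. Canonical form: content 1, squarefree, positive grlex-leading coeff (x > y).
3*x^4 - 3*x^3*y + x

(a) Degree: a generic line meets the curve in up to 4 points, so deg p = 4.
(b) From the visible intercepts: the visible y-axis segment lies entirely on the curve; it meets the x-axis at x = 0 (among the integer gridlines).
(c) The integer polynomial consistent with all of this is the stated p.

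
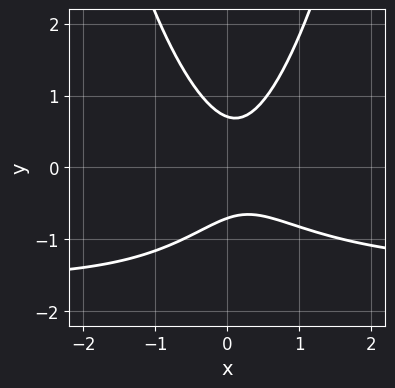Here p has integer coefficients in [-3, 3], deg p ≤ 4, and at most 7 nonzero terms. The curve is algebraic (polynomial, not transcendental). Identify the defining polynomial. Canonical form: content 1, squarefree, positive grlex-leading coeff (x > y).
1. The degree is 3 — a generic line meets the curve in up to 3 points.
2. Against the integer gridlines: it misses every integer gridline on the x-axis.
3. Assembling these constraints gives the stated polynomial.

2*x^2*y + 3*x^2 - 2*y^2 - x + 1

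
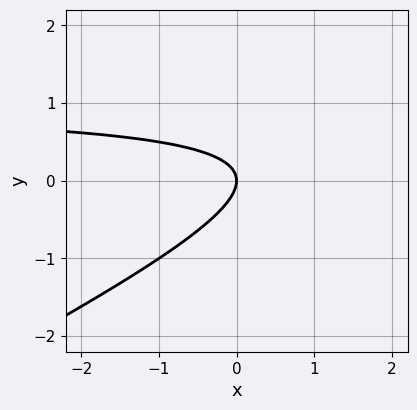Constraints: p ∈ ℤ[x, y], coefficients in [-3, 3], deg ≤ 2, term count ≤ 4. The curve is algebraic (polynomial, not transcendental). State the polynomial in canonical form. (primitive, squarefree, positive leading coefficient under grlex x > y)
x*y - 2*y^2 - x

The degree is 2 — a generic line meets the curve in up to 2 points.
Observable constraints: one x-axis crossing is at x = 0; it crosses the y-axis at the gridline y = 0.
Together with the visible shape, these determine p as stated.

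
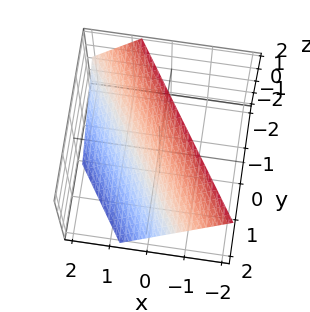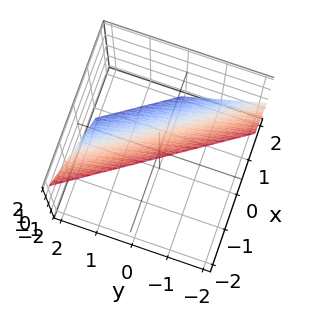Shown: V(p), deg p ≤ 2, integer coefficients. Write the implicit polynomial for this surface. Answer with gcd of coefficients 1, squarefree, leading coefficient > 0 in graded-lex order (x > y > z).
First, degree: the surface is flat (a plane), so deg p = 1.
Then, from the visible intercepts: it crosses the z-axis at the gridline z = 1; it meets the y-axis at y = 1 (among the integer gridlines).
Finally, fitting integer coefficients to these (and the overall shape) gives p.

3*x + 2*y + 2*z - 2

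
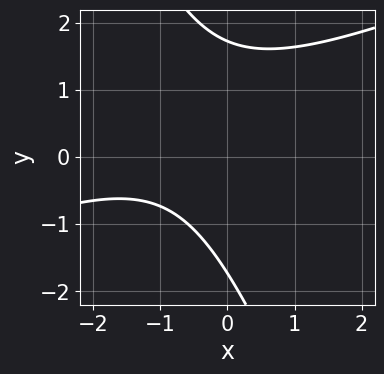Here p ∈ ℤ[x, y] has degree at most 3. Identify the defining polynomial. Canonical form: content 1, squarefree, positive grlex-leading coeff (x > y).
Degree: the shape is more complex than any degree-1 curve, so deg p = 2.
From the visible intercepts: no x-intercept at any integer in the box.
Fitting integer coefficients to these (and the overall shape) gives p.

x^2 - 2*x*y - y^2 + 2*x + 3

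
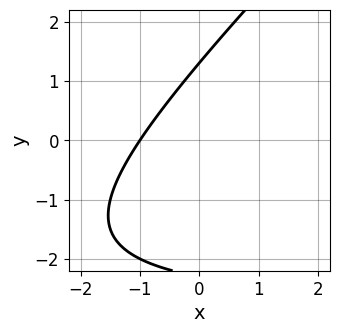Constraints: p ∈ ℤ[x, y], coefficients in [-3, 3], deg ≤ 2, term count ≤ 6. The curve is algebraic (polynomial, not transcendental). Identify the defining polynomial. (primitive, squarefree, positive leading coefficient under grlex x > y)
x*y - y^2 + 3*x - y + 3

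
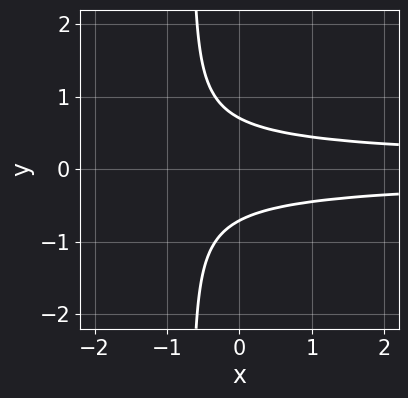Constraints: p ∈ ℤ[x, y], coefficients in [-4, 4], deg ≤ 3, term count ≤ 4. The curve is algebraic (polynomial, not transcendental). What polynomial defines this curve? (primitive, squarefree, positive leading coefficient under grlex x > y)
1. Degree: a generic line meets the curve in up to 3 points, so deg p = 3.
2. Symmetries: mirror symmetry y ↦ −y ⇒ only even powers of y.
3. From the visible intercepts: the curve avoids every integer x-axis point in the box.
4. These observations pin down the coefficients.

3*x*y^2 + 2*y^2 - 1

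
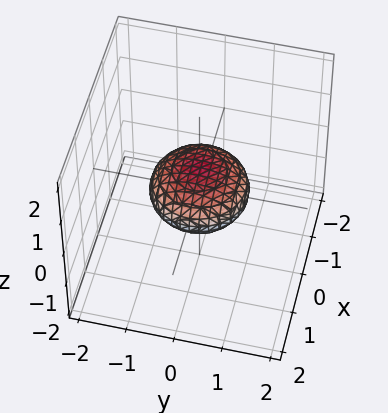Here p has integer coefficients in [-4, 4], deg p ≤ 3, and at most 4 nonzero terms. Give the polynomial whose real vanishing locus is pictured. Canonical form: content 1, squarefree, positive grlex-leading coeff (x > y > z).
x^2 + y^2 + 2*z^2 - 1

Degree: bounded and convex; a quadric, so deg p = 2.
Symmetries: the z ↦ −z reflection is a symmetry, so z appears only in even powers; rotational symmetry about the z-axis ⇒ p depends on x, y only through x² + y².
Reading off the gridlines: a circular section at z = 0 has radius exactly 1; among the integer gridlines, it crosses the x-axis at x ∈ {-1, 1}; the y-axis gridline crossings are at y ∈ {-1, 1}.
Together with the visible shape, these determine p as stated.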